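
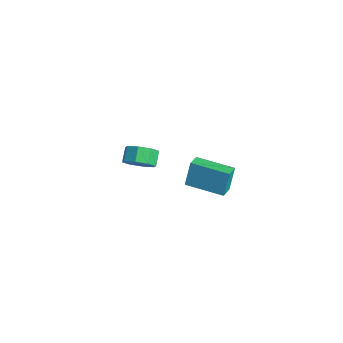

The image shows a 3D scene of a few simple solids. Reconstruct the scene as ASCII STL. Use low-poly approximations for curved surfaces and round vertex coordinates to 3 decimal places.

solid 
facet normal 0.587 -0.494 -0.642
outer loop
vertex -1.923 0.295 -0.532
vertex -2.677 0.113 -1.081
vertex -2.035 0.812 -1.032
endloop
endfacet
facet normal 0.795 0.502 0.341
outer loop
vertex -1.923 0.295 -0.532
vertex -2.035 0.812 -1.032
vertex -2.51 0.789 0.11
endloop
endfacet
facet normal 0.795 0.501 0.341
outer loop
vertex -2.51 0.789 0.11
vertex -2.035 0.812 -1.032
vertex -2.621 1.305 -0.39
endloop
endfacet
facet normal -0.587 0.495 0.641
outer loop
vertex -2.51 0.789 0.11
vertex -2.621 1.305 -0.39
vertex -3.263 0.607 -0.439
endloop
endfacet
facet normal 0.587 -0.494 -0.641
outer loop
vertex -2.035 0.812 -1.032
vertex -2.677 0.113 -1.081
vertex -2.522 0.919 -1.56
endloop
endfacet
facet normal 0.453 0.857 -0.244
outer loop
vertex -2.035 0.812 -1.032
vertex -2.522 0.919 -1.56
vertex -2.621 1.305 -0.39
endloop
endfacet
facet normal 0.454 0.857 -0.244
outer loop
vertex -2.621 1.305 -0.39
vertex -2.522 0.919 -1.56
vertex -3.109 1.413 -0.918
endloop
endfacet
facet normal -0.586 0.494 0.643
outer loop
vertex -2.621 1.305 -0.39
vertex -3.109 1.413 -0.918
vertex -3.263 0.607 -0.439
endloop
endfacet
facet normal 0.586 -0.494 -0.642
outer loop
vertex -2.522 0.919 -1.56
vertex -2.677 0.113 -1.081
vertex -3.101 0.554 -1.808
endloop
endfacet
facet normal -0.154 0.710 -0.687
outer loop
vertex -2.522 0.919 -1.56
vertex -3.101 0.554 -1.808
vertex -3.109 1.413 -0.918
endloop
endfacet
facet normal -0.154 0.710 -0.687
outer loop
vertex -3.109 1.413 -0.918
vertex -3.101 0.554 -1.808
vertex -3.687 1.048 -1.166
endloop
endfacet
facet normal -0.587 0.494 0.642
outer loop
vertex -3.109 1.413 -0.918
vertex -3.687 1.048 -1.166
vertex -3.263 0.607 -0.439
endloop
endfacet
facet normal 0.587 -0.493 -0.642
outer loop
vertex -3.101 0.554 -1.808
vertex -2.677 0.113 -1.081
vertex -3.43 -0.069 -1.63
endloop
endfacet
facet normal -0.672 0.147 -0.726
outer loop
vertex -3.101 0.554 -1.808
vertex -3.43 -0.069 -1.63
vertex -3.687 1.048 -1.166
endloop
endfacet
facet normal -0.671 0.148 -0.727
outer loop
vertex -3.687 1.048 -1.166
vertex -3.43 -0.069 -1.63
vertex -4.017 0.425 -0.988
endloop
endfacet
facet normal -0.587 0.494 0.642
outer loop
vertex -3.687 1.048 -1.166
vertex -4.017 0.425 -0.988
vertex -3.263 0.607 -0.439
endloop
endfacet
facet normal 0.587 -0.495 -0.641
outer loop
vertex -3.43 -0.069 -1.63
vertex -2.677 0.113 -1.081
vertex -3.319 -0.585 -1.13
endloop
endfacet
facet normal -0.795 -0.502 -0.341
outer loop
vertex -3.43 -0.069 -1.63
vertex -3.319 -0.585 -1.13
vertex -4.017 0.425 -0.988
endloop
endfacet
facet normal -0.795 -0.502 -0.341
outer loop
vertex -4.017 0.425 -0.988
vertex -3.319 -0.585 -1.13
vertex -3.905 -0.092 -0.488
endloop
endfacet
facet normal -0.587 0.494 0.642
outer loop
vertex -4.017 0.425 -0.988
vertex -3.905 -0.092 -0.488
vertex -3.263 0.607 -0.439
endloop
endfacet
facet normal 0.586 -0.494 -0.643
outer loop
vertex -3.319 -0.585 -1.13
vertex -2.677 0.113 -1.081
vertex -2.831 -0.693 -0.602
endloop
endfacet
facet normal -0.454 -0.857 0.244
outer loop
vertex -3.319 -0.585 -1.13
vertex -2.831 -0.693 -0.602
vertex -3.905 -0.092 -0.488
endloop
endfacet
facet normal -0.454 -0.857 0.245
outer loop
vertex -3.905 -0.092 -0.488
vertex -2.831 -0.693 -0.602
vertex -3.418 -0.199 0.04
endloop
endfacet
facet normal -0.587 0.494 0.641
outer loop
vertex -3.905 -0.092 -0.488
vertex -3.418 -0.199 0.04
vertex -3.263 0.607 -0.439
endloop
endfacet
facet normal 0.587 -0.494 -0.642
outer loop
vertex -2.831 -0.693 -0.602
vertex -2.677 0.113 -1.081
vertex -2.253 -0.328 -0.354
endloop
endfacet
facet normal 0.154 -0.710 0.687
outer loop
vertex -2.831 -0.693 -0.602
vertex -2.253 -0.328 -0.354
vertex -3.418 -0.199 0.04
endloop
endfacet
facet normal 0.154 -0.710 0.687
outer loop
vertex -3.418 -0.199 0.04
vertex -2.253 -0.328 -0.354
vertex -2.839 0.166 0.288
endloop
endfacet
facet normal -0.586 0.494 0.642
outer loop
vertex -3.418 -0.199 0.04
vertex -2.839 0.166 0.288
vertex -3.263 0.607 -0.439
endloop
endfacet
facet normal 0.587 -0.494 -0.642
outer loop
vertex -2.253 -0.328 -0.354
vertex -2.677 0.113 -1.081
vertex -1.923 0.295 -0.532
endloop
endfacet
facet normal 0.671 -0.148 0.726
outer loop
vertex -2.253 -0.328 -0.354
vertex -1.923 0.295 -0.532
vertex -2.839 0.166 0.288
endloop
endfacet
facet normal 0.671 -0.147 0.727
outer loop
vertex -2.839 0.166 0.288
vertex -1.923 0.295 -0.532
vertex -2.51 0.789 0.11
endloop
endfacet
facet normal -0.587 0.493 0.642
outer loop
vertex -2.839 0.166 0.288
vertex -2.51 0.789 0.11
vertex -3.263 0.607 -0.439
endloop
endfacet
facet normal -0.758 -0.646 0.095
outer loop
vertex 3.025 0.171 3.488
vertex 2.433 0.829 3.238
vertex 3.188 -0.232 2.042
endloop
endfacet
facet normal 0.644 -0.715 0.272
outer loop
vertex 4.787 1.131 1.842
vertex 3.025 0.171 3.488
vertex 3.188 -0.232 2.042
endloop
endfacet
facet normal -0.758 -0.646 0.095
outer loop
vertex 3.188 -0.232 2.042
vertex 2.433 0.829 3.238
vertex 2.596 0.426 1.792
endloop
endfacet
facet normal 0.108 -0.267 -0.958
outer loop
vertex 2.596 0.426 1.792
vertex 4.787 1.131 1.842
vertex 3.188 -0.232 2.042
endloop
endfacet
facet normal -0.108 0.267 0.958
outer loop
vertex 3.025 0.171 3.488
vertex 4.032 2.192 3.038
vertex 2.433 0.829 3.238
endloop
endfacet
facet normal 0.644 -0.715 0.272
outer loop
vertex 4.624 1.534 3.288
vertex 3.025 0.171 3.488
vertex 4.787 1.131 1.842
endloop
endfacet
facet normal -0.108 0.267 0.958
outer loop
vertex 4.624 1.534 3.288
vertex 4.032 2.192 3.038
vertex 3.025 0.171 3.488
endloop
endfacet
facet normal -0.644 0.715 -0.272
outer loop
vertex 2.433 0.829 3.238
vertex 4.032 2.192 3.038
vertex 2.596 0.426 1.792
endloop
endfacet
facet normal 0.108 -0.267 -0.958
outer loop
vertex 4.195 1.789 1.592
vertex 4.787 1.131 1.842
vertex 2.596 0.426 1.792
endloop
endfacet
facet normal -0.644 0.715 -0.272
outer loop
vertex 2.596 0.426 1.792
vertex 4.032 2.192 3.038
vertex 4.195 1.789 1.592
endloop
endfacet
facet normal 0.758 0.646 -0.095
outer loop
vertex 4.195 1.789 1.592
vertex 4.624 1.534 3.288
vertex 4.787 1.131 1.842
endloop
endfacet
facet normal 0.758 0.646 -0.095
outer loop
vertex 4.032 2.192 3.038
vertex 4.624 1.534 3.288
vertex 4.195 1.789 1.592
endloop
endfacet

endsolid


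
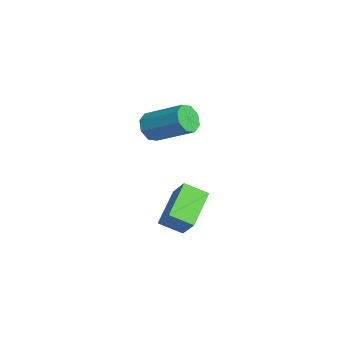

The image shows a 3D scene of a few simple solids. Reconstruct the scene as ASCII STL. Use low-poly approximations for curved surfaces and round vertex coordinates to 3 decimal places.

solid 
facet normal -0.566 -0.669 -0.482
outer loop
vertex -0.803 2.119 1.545
vertex -1.39 2.351 1.913
vertex -1.07 2.534 1.283
endloop
endfacet
facet normal 0.671 -0.036 -0.740
outer loop
vertex -0.803 2.119 1.545
vertex -1.07 2.534 1.283
vertex 0.296 3.417 2.479
endloop
endfacet
facet normal 0.672 -0.037 -0.740
outer loop
vertex 0.296 3.417 2.479
vertex -1.07 2.534 1.283
vertex 0.029 3.831 2.216
endloop
endfacet
facet normal 0.567 0.670 0.480
outer loop
vertex 0.296 3.417 2.479
vertex 0.029 3.831 2.216
vertex -0.29 3.649 2.847
endloop
endfacet
facet normal -0.567 -0.668 -0.482
outer loop
vertex -1.07 2.534 1.283
vertex -1.39 2.351 1.913
vertex -1.524 2.842 1.39
endloop
endfacet
facet normal 0.137 0.499 -0.856
outer loop
vertex -1.07 2.534 1.283
vertex -1.524 2.842 1.39
vertex 0.029 3.831 2.216
endloop
endfacet
facet normal 0.137 0.499 -0.856
outer loop
vertex 0.029 3.831 2.216
vertex -1.524 2.842 1.39
vertex -0.425 4.139 2.323
endloop
endfacet
facet normal 0.567 0.669 0.480
outer loop
vertex 0.029 3.831 2.216
vertex -0.425 4.139 2.323
vertex -0.29 3.649 2.847
endloop
endfacet
facet normal -0.567 -0.668 -0.482
outer loop
vertex -1.524 2.842 1.39
vertex -1.39 2.351 1.913
vertex -1.899 2.862 1.803
endloop
endfacet
facet normal -0.478 0.743 -0.470
outer loop
vertex -1.524 2.842 1.39
vertex -1.899 2.862 1.803
vertex -0.425 4.139 2.323
endloop
endfacet
facet normal -0.477 0.742 -0.471
outer loop
vertex -0.425 4.139 2.323
vertex -1.899 2.862 1.803
vertex -0.8 4.16 2.736
endloop
endfacet
facet normal 0.566 0.670 0.480
outer loop
vertex -0.425 4.139 2.323
vertex -0.8 4.16 2.736
vertex -0.29 3.649 2.847
endloop
endfacet
facet normal -0.567 -0.668 -0.481
outer loop
vertex -1.899 2.862 1.803
vertex -1.39 2.351 1.913
vertex -1.976 2.583 2.281
endloop
endfacet
facet normal -0.813 0.551 0.191
outer loop
vertex -1.899 2.862 1.803
vertex -1.976 2.583 2.281
vertex -0.8 4.16 2.736
endloop
endfacet
facet normal -0.813 0.551 0.190
outer loop
vertex -0.8 4.16 2.736
vertex -1.976 2.583 2.281
vertex -0.877 3.881 3.215
endloop
endfacet
facet normal 0.566 0.669 0.481
outer loop
vertex -0.8 4.16 2.736
vertex -0.877 3.881 3.215
vertex -0.29 3.649 2.847
endloop
endfacet
facet normal -0.567 -0.670 -0.480
outer loop
vertex -1.976 2.583 2.281
vertex -1.39 2.351 1.913
vertex -1.709 2.169 2.544
endloop
endfacet
facet normal -0.672 0.037 0.740
outer loop
vertex -1.976 2.583 2.281
vertex -1.709 2.169 2.544
vertex -0.877 3.881 3.215
endloop
endfacet
facet normal -0.671 0.036 0.741
outer loop
vertex -0.877 3.881 3.215
vertex -1.709 2.169 2.544
vertex -0.61 3.466 3.477
endloop
endfacet
facet normal 0.566 0.669 0.482
outer loop
vertex -0.877 3.881 3.215
vertex -0.61 3.466 3.477
vertex -0.29 3.649 2.847
endloop
endfacet
facet normal -0.567 -0.669 -0.480
outer loop
vertex -1.709 2.169 2.544
vertex -1.39 2.351 1.913
vertex -1.255 1.861 2.437
endloop
endfacet
facet normal -0.137 -0.499 0.856
outer loop
vertex -1.709 2.169 2.544
vertex -1.255 1.861 2.437
vertex -0.61 3.466 3.477
endloop
endfacet
facet normal -0.137 -0.499 0.856
outer loop
vertex -0.61 3.466 3.477
vertex -1.255 1.861 2.437
vertex -0.156 3.158 3.37
endloop
endfacet
facet normal 0.567 0.668 0.482
outer loop
vertex -0.61 3.466 3.477
vertex -0.156 3.158 3.37
vertex -0.29 3.649 2.847
endloop
endfacet
facet normal -0.566 -0.670 -0.480
outer loop
vertex -1.255 1.861 2.437
vertex -1.39 2.351 1.913
vertex -0.88 1.84 2.024
endloop
endfacet
facet normal 0.477 -0.742 0.471
outer loop
vertex -1.255 1.861 2.437
vertex -0.88 1.84 2.024
vertex -0.156 3.158 3.37
endloop
endfacet
facet normal 0.478 -0.742 0.470
outer loop
vertex -0.156 3.158 3.37
vertex -0.88 1.84 2.024
vertex 0.219 3.138 2.957
endloop
endfacet
facet normal 0.567 0.668 0.482
outer loop
vertex -0.156 3.158 3.37
vertex 0.219 3.138 2.957
vertex -0.29 3.649 2.847
endloop
endfacet
facet normal -0.566 -0.669 -0.481
outer loop
vertex -0.88 1.84 2.024
vertex -1.39 2.351 1.913
vertex -0.803 2.119 1.545
endloop
endfacet
facet normal 0.812 -0.551 -0.190
outer loop
vertex -0.88 1.84 2.024
vertex -0.803 2.119 1.545
vertex 0.219 3.138 2.957
endloop
endfacet
facet normal 0.813 -0.551 -0.191
outer loop
vertex 0.219 3.138 2.957
vertex -0.803 2.119 1.545
vertex 0.296 3.417 2.479
endloop
endfacet
facet normal 0.567 0.668 0.481
outer loop
vertex 0.219 3.138 2.957
vertex 0.296 3.417 2.479
vertex -0.29 3.649 2.847
endloop
endfacet
facet normal -0.622 -0.221 -0.751
outer loop
vertex 0.347 2.243 -2.707
vertex -1.061 3.204 -1.823
vertex 0.662 3.206 -3.252
endloop
endfacet
facet normal 0.733 -0.500 -0.460
outer loop
vertex 1.421 3.476 -2.337
vertex 0.347 2.243 -2.707
vertex 0.662 3.206 -3.252
endloop
endfacet
facet normal -0.622 -0.222 -0.751
outer loop
vertex 0.662 3.206 -3.252
vertex -1.061 3.204 -1.823
vertex -0.746 4.166 -2.368
endloop
endfacet
facet normal 0.273 0.837 -0.474
outer loop
vertex -0.746 4.166 -2.368
vertex 1.421 3.476 -2.337
vertex 0.662 3.206 -3.252
endloop
endfacet
facet normal -0.274 -0.837 0.474
outer loop
vertex 0.347 2.243 -2.707
vertex -0.302 3.474 -0.908
vertex -1.061 3.204 -1.823
endloop
endfacet
facet normal 0.733 -0.501 -0.460
outer loop
vertex 1.106 2.514 -1.792
vertex 0.347 2.243 -2.707
vertex 1.421 3.476 -2.337
endloop
endfacet
facet normal -0.273 -0.837 0.474
outer loop
vertex 1.106 2.514 -1.792
vertex -0.302 3.474 -0.908
vertex 0.347 2.243 -2.707
endloop
endfacet
facet normal -0.733 0.501 0.460
outer loop
vertex -1.061 3.204 -1.823
vertex -0.302 3.474 -0.908
vertex -0.746 4.166 -2.368
endloop
endfacet
facet normal 0.273 0.837 -0.474
outer loop
vertex 0.013 4.437 -1.453
vertex 1.421 3.476 -2.337
vertex -0.746 4.166 -2.368
endloop
endfacet
facet normal -0.733 0.500 0.460
outer loop
vertex -0.746 4.166 -2.368
vertex -0.302 3.474 -0.908
vertex 0.013 4.437 -1.453
endloop
endfacet
facet normal 0.622 0.221 0.751
outer loop
vertex 0.013 4.437 -1.453
vertex 1.106 2.514 -1.792
vertex 1.421 3.476 -2.337
endloop
endfacet
facet normal 0.622 0.221 0.751
outer loop
vertex -0.302 3.474 -0.908
vertex 1.106 2.514 -1.792
vertex 0.013 4.437 -1.453
endloop
endfacet

endsolid


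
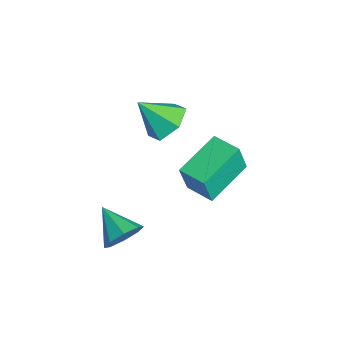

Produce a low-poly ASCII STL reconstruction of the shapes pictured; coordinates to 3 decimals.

solid 
facet normal -0.598 0.752 0.278
outer loop
vertex -3.099 3.034 -1.738
vertex -2.177 3.753 -1.699
vertex -3.302 3.366 -3.073
endloop
endfacet
facet normal -0.787 -0.615 -0.033
outer loop
vertex -2.123 1.887 -3.621
vertex -3.099 3.034 -1.738
vertex -3.302 3.366 -3.073
endloop
endfacet
facet normal -0.599 0.751 0.279
outer loop
vertex -3.302 3.366 -3.073
vertex -2.177 3.753 -1.699
vertex -2.38 4.086 -3.033
endloop
endfacet
facet normal -0.146 0.240 -0.960
outer loop
vertex -2.38 4.086 -3.033
vertex -2.123 1.887 -3.621
vertex -3.302 3.366 -3.073
endloop
endfacet
facet normal 0.146 -0.239 0.960
outer loop
vertex -3.099 3.034 -1.738
vertex -0.998 2.274 -2.247
vertex -2.177 3.753 -1.699
endloop
endfacet
facet normal -0.788 -0.615 -0.034
outer loop
vertex -1.92 1.554 -2.287
vertex -3.099 3.034 -1.738
vertex -2.123 1.887 -3.621
endloop
endfacet
facet normal 0.146 -0.240 0.960
outer loop
vertex -1.92 1.554 -2.287
vertex -0.998 2.274 -2.247
vertex -3.099 3.034 -1.738
endloop
endfacet
facet normal 0.788 0.615 0.034
outer loop
vertex -2.177 3.753 -1.699
vertex -0.998 2.274 -2.247
vertex -2.38 4.086 -3.033
endloop
endfacet
facet normal -0.146 0.240 -0.960
outer loop
vertex -1.201 2.606 -3.582
vertex -2.123 1.887 -3.621
vertex -2.38 4.086 -3.033
endloop
endfacet
facet normal 0.788 0.615 0.033
outer loop
vertex -2.38 4.086 -3.033
vertex -0.998 2.274 -2.247
vertex -1.201 2.606 -3.582
endloop
endfacet
facet normal 0.598 -0.752 -0.279
outer loop
vertex -1.201 2.606 -3.582
vertex -1.92 1.554 -2.287
vertex -2.123 1.887 -3.621
endloop
endfacet
facet normal 0.599 -0.751 -0.278
outer loop
vertex -0.998 2.274 -2.247
vertex -1.92 1.554 -2.287
vertex -1.201 2.606 -3.582
endloop
endfacet
facet normal 0.157 0.669 -0.727
outer loop
vertex -0.713 0.682 0.865
vertex -1.505 1.068 1.049
vertex -0.76 1.348 1.468
endloop
endfacet
facet normal 0.796 -0.374 0.476
outer loop
vertex -0.713 0.682 0.865
vertex -0.76 1.348 1.468
vertex -1.735 0.092 2.111
endloop
endfacet
facet normal 0.157 0.669 -0.727
outer loop
vertex -0.76 1.348 1.468
vertex -1.505 1.068 1.049
vertex -1.551 1.735 1.653
endloop
endfacet
facet normal 0.323 0.220 0.920
outer loop
vertex -0.76 1.348 1.468
vertex -1.551 1.735 1.653
vertex -1.735 0.092 2.111
endloop
endfacet
facet normal 0.156 0.669 -0.727
outer loop
vertex -1.551 1.735 1.653
vertex -1.505 1.068 1.049
vertex -2.297 1.454 1.234
endloop
endfacet
facet normal -0.548 0.281 0.788
outer loop
vertex -1.551 1.735 1.653
vertex -2.297 1.454 1.234
vertex -1.735 0.092 2.111
endloop
endfacet
facet normal 0.157 0.669 -0.726
outer loop
vertex -2.297 1.454 1.234
vertex -1.505 1.068 1.049
vertex -2.251 0.788 0.63
endloop
endfacet
facet normal -0.944 -0.255 0.209
outer loop
vertex -2.297 1.454 1.234
vertex -2.251 0.788 0.63
vertex -1.735 0.092 2.111
endloop
endfacet
facet normal 0.157 0.669 -0.727
outer loop
vertex -2.251 0.788 0.63
vertex -1.505 1.068 1.049
vertex -1.459 0.402 0.446
endloop
endfacet
facet normal -0.470 -0.851 -0.236
outer loop
vertex -2.251 0.788 0.63
vertex -1.459 0.402 0.446
vertex -1.735 0.092 2.111
endloop
endfacet
facet normal 0.157 0.669 -0.727
outer loop
vertex -1.459 0.402 0.446
vertex -1.505 1.068 1.049
vertex -0.713 0.682 0.865
endloop
endfacet
facet normal 0.400 -0.911 -0.103
outer loop
vertex -1.459 0.402 0.446
vertex -0.713 0.682 0.865
vertex -1.735 0.092 2.111
endloop
endfacet
facet normal 0.797 0.405 -0.448
outer loop
vertex 1.808 -0.956 -1.455
vertex 1.408 -0.907 -2.123
vertex 1.515 -0.439 -1.509
endloop
endfacet
facet normal -0.053 0.074 0.996
outer loop
vertex 1.808 -0.956 -1.455
vertex 1.515 -0.439 -1.509
vertex 0.292 -1.473 -1.497
endloop
endfacet
facet normal 0.798 0.404 -0.447
outer loop
vertex 1.515 -0.439 -1.509
vertex 1.408 -0.907 -2.123
vertex 1.16 -0.195 -1.922
endloop
endfacet
facet normal -0.452 0.542 0.709
outer loop
vertex 1.515 -0.439 -1.509
vertex 1.16 -0.195 -1.922
vertex 0.292 -1.473 -1.497
endloop
endfacet
facet normal 0.798 0.404 -0.448
outer loop
vertex 1.16 -0.195 -1.922
vertex 1.408 -0.907 -2.123
vertex 0.95 -0.369 -2.453
endloop
endfacet
facet normal -0.801 0.586 0.125
outer loop
vertex 1.16 -0.195 -1.922
vertex 0.95 -0.369 -2.453
vertex 0.292 -1.473 -1.497
endloop
endfacet
facet normal 0.798 0.405 -0.447
outer loop
vertex 0.95 -0.369 -2.453
vertex 1.408 -0.907 -2.123
vertex 1.008 -0.857 -2.791
endloop
endfacet
facet normal -0.894 0.178 -0.410
outer loop
vertex 0.95 -0.369 -2.453
vertex 1.008 -0.857 -2.791
vertex 0.292 -1.473 -1.497
endloop
endfacet
facet normal 0.797 0.405 -0.447
outer loop
vertex 1.008 -0.857 -2.791
vertex 1.408 -0.907 -2.123
vertex 1.301 -1.375 -2.738
endloop
endfacet
facet normal -0.678 -0.443 -0.586
outer loop
vertex 1.008 -0.857 -2.791
vertex 1.301 -1.375 -2.738
vertex 0.292 -1.473 -1.497
endloop
endfacet
facet normal 0.798 0.405 -0.447
outer loop
vertex 1.301 -1.375 -2.738
vertex 1.408 -0.907 -2.123
vertex 1.656 -1.618 -2.324
endloop
endfacet
facet normal -0.278 -0.913 -0.298
outer loop
vertex 1.301 -1.375 -2.738
vertex 1.656 -1.618 -2.324
vertex 0.292 -1.473 -1.497
endloop
endfacet
facet normal 0.798 0.405 -0.447
outer loop
vertex 1.656 -1.618 -2.324
vertex 1.408 -0.907 -2.123
vertex 1.866 -1.445 -1.793
endloop
endfacet
facet normal 0.070 -0.956 0.284
outer loop
vertex 1.656 -1.618 -2.324
vertex 1.866 -1.445 -1.793
vertex 0.292 -1.473 -1.497
endloop
endfacet
facet normal 0.798 0.404 -0.448
outer loop
vertex 1.866 -1.445 -1.793
vertex 1.408 -0.907 -2.123
vertex 1.808 -0.956 -1.455
endloop
endfacet
facet normal 0.164 -0.548 0.820
outer loop
vertex 1.866 -1.445 -1.793
vertex 1.808 -0.956 -1.455
vertex 0.292 -1.473 -1.497
endloop
endfacet

endsolid


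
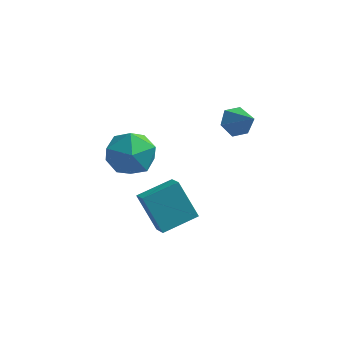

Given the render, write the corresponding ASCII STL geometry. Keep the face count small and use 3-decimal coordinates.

solid 
facet normal -0.986 -0.044 0.163
outer loop
vertex -4.461 -0.869 0.391
vertex -4.26 -1.329 1.479
vertex -4.337 -0.142 1.335
endloop
endfacet
facet normal -0.824 0.496 -0.274
outer loop
vertex -4.461 -0.869 0.391
vertex -4.337 -0.142 1.335
vertex -3.821 0.139 0.29
endloop
endfacet
facet normal -0.488 0.226 -0.843
outer loop
vertex -4.461 -0.869 0.391
vertex -3.821 0.139 0.29
vertex -3.425 -0.875 -0.211
endloop
endfacet
facet normal -0.443 -0.480 -0.757
outer loop
vertex -4.461 -0.869 0.391
vertex -3.425 -0.875 -0.211
vertex -3.696 -1.782 0.523
endloop
endfacet
facet normal -0.750 -0.648 -0.135
outer loop
vertex -4.461 -0.869 0.391
vertex -3.696 -1.782 0.523
vertex -4.26 -1.329 1.479
endloop
endfacet
facet normal -0.369 0.927 0.067
outer loop
vertex -3.821 0.139 0.29
vertex -4.337 -0.142 1.335
vertex -3.224 0.302 1.317
endloop
endfacet
facet normal -0.630 0.053 0.775
outer loop
vertex -4.337 -0.142 1.335
vertex -4.26 -1.329 1.479
vertex -3.495 -0.605 2.051
endloop
endfacet
facet normal -0.249 -0.924 0.291
outer loop
vertex -4.26 -1.329 1.479
vertex -3.696 -1.782 0.523
vertex -3.099 -1.619 1.55
endloop
endfacet
facet normal 0.249 -0.653 -0.715
outer loop
vertex -3.696 -1.782 0.523
vertex -3.425 -0.875 -0.211
vertex -2.583 -1.338 0.505
endloop
endfacet
facet normal 0.175 0.490 -0.854
outer loop
vertex -3.425 -0.875 -0.211
vertex -3.821 0.139 0.29
vertex -2.66 -0.151 0.361
endloop
endfacet
facet normal 0.443 0.480 0.757
outer loop
vertex -2.459 -0.611 1.449
vertex -3.224 0.302 1.317
vertex -3.495 -0.605 2.051
endloop
endfacet
facet normal 0.488 -0.226 0.843
outer loop
vertex -2.459 -0.611 1.449
vertex -3.495 -0.605 2.051
vertex -3.099 -1.619 1.55
endloop
endfacet
facet normal 0.824 -0.496 0.274
outer loop
vertex -2.459 -0.611 1.449
vertex -3.099 -1.619 1.55
vertex -2.583 -1.338 0.505
endloop
endfacet
facet normal 0.986 0.044 -0.163
outer loop
vertex -2.459 -0.611 1.449
vertex -2.583 -1.338 0.505
vertex -2.66 -0.151 0.361
endloop
endfacet
facet normal 0.750 0.648 0.135
outer loop
vertex -2.459 -0.611 1.449
vertex -2.66 -0.151 0.361
vertex -3.224 0.302 1.317
endloop
endfacet
facet normal -0.249 0.653 0.715
outer loop
vertex -3.495 -0.605 2.051
vertex -3.224 0.302 1.317
vertex -4.337 -0.142 1.335
endloop
endfacet
facet normal -0.175 -0.490 0.854
outer loop
vertex -3.099 -1.619 1.55
vertex -3.495 -0.605 2.051
vertex -4.26 -1.329 1.479
endloop
endfacet
facet normal 0.369 -0.927 -0.067
outer loop
vertex -2.583 -1.338 0.505
vertex -3.099 -1.619 1.55
vertex -3.696 -1.782 0.523
endloop
endfacet
facet normal 0.630 -0.053 -0.775
outer loop
vertex -2.66 -0.151 0.361
vertex -2.583 -1.338 0.505
vertex -3.425 -0.875 -0.211
endloop
endfacet
facet normal 0.249 0.924 -0.291
outer loop
vertex -3.224 0.302 1.317
vertex -2.66 -0.151 0.361
vertex -3.821 0.139 0.29
endloop
endfacet
facet normal -0.655 0.455 -0.603
outer loop
vertex 1.167 -0.217 2.812
vertex 0.684 -0.187 3.359
vertex 1.156 0.36 3.259
endloop
endfacet
facet normal 0.963 0.176 -0.203
outer loop
vertex 1.167 -0.217 2.812
vertex 1.156 0.36 3.259
vertex 1.556 -0.793 4.161
endloop
endfacet
facet normal -0.655 0.455 -0.603
outer loop
vertex 1.156 0.36 3.259
vertex 0.684 -0.187 3.359
vertex 0.674 0.39 3.806
endloop
endfacet
facet normal 0.612 0.608 0.506
outer loop
vertex 1.156 0.36 3.259
vertex 0.674 0.39 3.806
vertex 1.556 -0.793 4.161
endloop
endfacet
facet normal -0.656 0.455 -0.602
outer loop
vertex 0.674 0.39 3.806
vertex 0.684 -0.187 3.359
vertex 0.202 -0.158 3.906
endloop
endfacet
facet normal -0.071 0.238 0.969
outer loop
vertex 0.674 0.39 3.806
vertex 0.202 -0.158 3.906
vertex 1.556 -0.793 4.161
endloop
endfacet
facet normal -0.656 0.455 -0.602
outer loop
vertex 0.202 -0.158 3.906
vertex 0.684 -0.187 3.359
vertex 0.212 -0.735 3.459
endloop
endfacet
facet normal -0.401 -0.565 0.721
outer loop
vertex 0.202 -0.158 3.906
vertex 0.212 -0.735 3.459
vertex 1.556 -0.793 4.161
endloop
endfacet
facet normal -0.656 0.455 -0.603
outer loop
vertex 0.212 -0.735 3.459
vertex 0.684 -0.187 3.359
vertex 0.694 -0.765 2.912
endloop
endfacet
facet normal -0.049 -0.999 0.012
outer loop
vertex 0.212 -0.735 3.459
vertex 0.694 -0.765 2.912
vertex 1.556 -0.793 4.161
endloop
endfacet
facet normal -0.655 0.455 -0.603
outer loop
vertex 0.694 -0.765 2.912
vertex 0.684 -0.187 3.359
vertex 1.167 -0.217 2.812
endloop
endfacet
facet normal 0.633 -0.629 -0.451
outer loop
vertex 0.694 -0.765 2.912
vertex 1.167 -0.217 2.812
vertex 1.556 -0.793 4.161
endloop
endfacet
facet normal -0.695 -0.671 -0.259
outer loop
vertex -2.46 -2.322 -0.388
vertex -2.935 -1.658 -0.834
vertex -1.518 -2.695 -1.948
endloop
endfacet
facet normal 0.510 -0.714 0.479
outer loop
vertex -0.385 -1.602 -1.526
vertex -2.46 -2.322 -0.388
vertex -1.518 -2.695 -1.948
endloop
endfacet
facet normal -0.695 -0.671 -0.259
outer loop
vertex -1.518 -2.695 -1.948
vertex -2.935 -1.658 -0.834
vertex -1.993 -2.031 -2.394
endloop
endfacet
facet normal 0.506 -0.201 -0.839
outer loop
vertex -1.993 -2.031 -2.394
vertex -0.385 -1.602 -1.526
vertex -1.518 -2.695 -1.948
endloop
endfacet
facet normal -0.506 0.201 0.839
outer loop
vertex -2.46 -2.322 -0.388
vertex -1.802 -0.565 -0.412
vertex -2.935 -1.658 -0.834
endloop
endfacet
facet normal 0.510 -0.714 0.479
outer loop
vertex -1.327 -1.229 0.034
vertex -2.46 -2.322 -0.388
vertex -0.385 -1.602 -1.526
endloop
endfacet
facet normal -0.506 0.201 0.839
outer loop
vertex -1.327 -1.229 0.034
vertex -1.802 -0.565 -0.412
vertex -2.46 -2.322 -0.388
endloop
endfacet
facet normal -0.510 0.714 -0.479
outer loop
vertex -2.935 -1.658 -0.834
vertex -1.802 -0.565 -0.412
vertex -1.993 -2.031 -2.394
endloop
endfacet
facet normal 0.506 -0.201 -0.839
outer loop
vertex -0.86 -0.938 -1.972
vertex -0.385 -1.602 -1.526
vertex -1.993 -2.031 -2.394
endloop
endfacet
facet normal -0.510 0.714 -0.479
outer loop
vertex -1.993 -2.031 -2.394
vertex -1.802 -0.565 -0.412
vertex -0.86 -0.938 -1.972
endloop
endfacet
facet normal 0.695 0.671 0.259
outer loop
vertex -0.86 -0.938 -1.972
vertex -1.327 -1.229 0.034
vertex -0.385 -1.602 -1.526
endloop
endfacet
facet normal 0.695 0.671 0.259
outer loop
vertex -1.802 -0.565 -0.412
vertex -1.327 -1.229 0.034
vertex -0.86 -0.938 -1.972
endloop
endfacet

endsolid


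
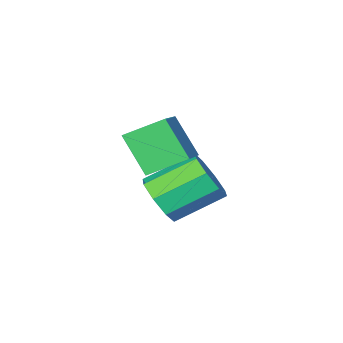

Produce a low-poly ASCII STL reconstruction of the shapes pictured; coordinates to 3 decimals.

solid 
facet normal -0.767 0.451 0.456
outer loop
vertex 0.878 -1.671 1.295
vertex 2.217 -0.278 2.168
vertex 0.665 -0.541 -0.18
endloop
endfacet
facet normal -0.632 -0.657 -0.412
outer loop
vertex 1.923 -1.282 -0.928
vertex 0.878 -1.671 1.295
vertex 0.665 -0.541 -0.18
endloop
endfacet
facet normal -0.767 0.451 0.456
outer loop
vertex 0.665 -0.541 -0.18
vertex 2.217 -0.278 2.168
vertex 2.004 0.851 0.693
endloop
endfacet
facet normal -0.113 0.604 -0.789
outer loop
vertex 2.004 0.851 0.693
vertex 1.923 -1.282 -0.928
vertex 0.665 -0.541 -0.18
endloop
endfacet
facet normal 0.114 -0.604 0.789
outer loop
vertex 0.878 -1.671 1.295
vertex 3.475 -1.019 1.42
vertex 2.217 -0.278 2.168
endloop
endfacet
facet normal -0.631 -0.657 -0.412
outer loop
vertex 2.136 -2.411 0.547
vertex 0.878 -1.671 1.295
vertex 1.923 -1.282 -0.928
endloop
endfacet
facet normal 0.114 -0.604 0.789
outer loop
vertex 2.136 -2.411 0.547
vertex 3.475 -1.019 1.42
vertex 0.878 -1.671 1.295
endloop
endfacet
facet normal 0.632 0.657 0.412
outer loop
vertex 2.217 -0.278 2.168
vertex 3.475 -1.019 1.42
vertex 2.004 0.851 0.693
endloop
endfacet
facet normal -0.114 0.604 -0.789
outer loop
vertex 3.262 0.111 -0.055
vertex 1.923 -1.282 -0.928
vertex 2.004 0.851 0.693
endloop
endfacet
facet normal 0.631 0.657 0.412
outer loop
vertex 2.004 0.851 0.693
vertex 3.475 -1.019 1.42
vertex 3.262 0.111 -0.055
endloop
endfacet
facet normal 0.767 -0.451 -0.456
outer loop
vertex 3.262 0.111 -0.055
vertex 2.136 -2.411 0.547
vertex 1.923 -1.282 -0.928
endloop
endfacet
facet normal 0.767 -0.451 -0.456
outer loop
vertex 3.475 -1.019 1.42
vertex 2.136 -2.411 0.547
vertex 3.262 0.111 -0.055
endloop
endfacet
facet normal 0.798 -0.333 -0.502
outer loop
vertex 2.266 -0.97 -2.069
vertex 1.622 -1.62 -2.662
vertex 1.987 -0.597 -2.761
endloop
endfacet
facet normal 0.501 0.830 0.245
outer loop
vertex 2.266 -0.97 -2.069
vertex 1.987 -0.597 -2.761
vertex 0.542 -0.25 -0.985
endloop
endfacet
facet normal 0.500 0.831 0.244
outer loop
vertex 0.542 -0.25 -0.985
vertex 1.987 -0.597 -2.761
vertex 0.262 0.122 -1.677
endloop
endfacet
facet normal -0.798 0.333 0.502
outer loop
vertex 0.542 -0.25 -0.985
vertex 0.262 0.122 -1.677
vertex -0.102 -0.9 -1.578
endloop
endfacet
facet normal 0.798 -0.333 -0.501
outer loop
vertex 1.987 -0.597 -2.761
vertex 1.622 -1.62 -2.662
vertex 1.494 -0.824 -3.395
endloop
endfacet
facet normal 0.116 0.903 -0.414
outer loop
vertex 1.987 -0.597 -2.761
vertex 1.494 -0.824 -3.395
vertex 0.262 0.122 -1.677
endloop
endfacet
facet normal 0.117 0.903 -0.413
outer loop
vertex 0.262 0.122 -1.677
vertex 1.494 -0.824 -3.395
vertex -0.231 -0.104 -2.311
endloop
endfacet
facet normal -0.798 0.333 0.502
outer loop
vertex 0.262 0.122 -1.677
vertex -0.231 -0.104 -2.311
vertex -0.102 -0.9 -1.578
endloop
endfacet
facet normal 0.798 -0.334 -0.502
outer loop
vertex 1.494 -0.824 -3.395
vertex 1.622 -1.62 -2.662
vertex 1.076 -1.516 -3.599
endloop
endfacet
facet normal -0.335 0.447 -0.830
outer loop
vertex 1.494 -0.824 -3.395
vertex 1.076 -1.516 -3.599
vertex -0.231 -0.104 -2.311
endloop
endfacet
facet normal -0.335 0.447 -0.830
outer loop
vertex -0.231 -0.104 -2.311
vertex 1.076 -1.516 -3.599
vertex -0.648 -0.797 -2.516
endloop
endfacet
facet normal -0.799 0.332 0.501
outer loop
vertex -0.231 -0.104 -2.311
vertex -0.648 -0.797 -2.516
vertex -0.102 -0.9 -1.578
endloop
endfacet
facet normal 0.798 -0.333 -0.502
outer loop
vertex 1.076 -1.516 -3.599
vertex 1.622 -1.62 -2.662
vertex 0.978 -2.27 -3.255
endloop
endfacet
facet normal -0.590 -0.270 -0.761
outer loop
vertex 1.076 -1.516 -3.599
vertex 0.978 -2.27 -3.255
vertex -0.648 -0.797 -2.516
endloop
endfacet
facet normal -0.591 -0.271 -0.760
outer loop
vertex -0.648 -0.797 -2.516
vertex 0.978 -2.27 -3.255
vertex -0.746 -1.55 -2.171
endloop
endfacet
facet normal -0.798 0.334 0.501
outer loop
vertex -0.648 -0.797 -2.516
vertex -0.746 -1.55 -2.171
vertex -0.102 -0.9 -1.578
endloop
endfacet
facet normal 0.798 -0.333 -0.502
outer loop
vertex 0.978 -2.27 -3.255
vertex 1.622 -1.62 -2.662
vertex 1.258 -2.642 -2.563
endloop
endfacet
facet normal -0.500 -0.831 -0.244
outer loop
vertex 0.978 -2.27 -3.255
vertex 1.258 -2.642 -2.563
vertex -0.746 -1.55 -2.171
endloop
endfacet
facet normal -0.500 -0.830 -0.246
outer loop
vertex -0.746 -1.55 -2.171
vertex 1.258 -2.642 -2.563
vertex -0.467 -1.923 -1.479
endloop
endfacet
facet normal -0.798 0.333 0.502
outer loop
vertex -0.746 -1.55 -2.171
vertex -0.467 -1.923 -1.479
vertex -0.102 -0.9 -1.578
endloop
endfacet
facet normal 0.798 -0.333 -0.502
outer loop
vertex 1.258 -2.642 -2.563
vertex 1.622 -1.62 -2.662
vertex 1.751 -2.416 -1.929
endloop
endfacet
facet normal -0.117 -0.903 0.413
outer loop
vertex 1.258 -2.642 -2.563
vertex 1.751 -2.416 -1.929
vertex -0.467 -1.923 -1.479
endloop
endfacet
facet normal -0.117 -0.903 0.414
outer loop
vertex -0.467 -1.923 -1.479
vertex 1.751 -2.416 -1.929
vertex 0.026 -1.696 -0.845
endloop
endfacet
facet normal -0.798 0.333 0.501
outer loop
vertex -0.467 -1.923 -1.479
vertex 0.026 -1.696 -0.845
vertex -0.102 -0.9 -1.578
endloop
endfacet
facet normal 0.799 -0.332 -0.501
outer loop
vertex 1.751 -2.416 -1.929
vertex 1.622 -1.62 -2.662
vertex 2.168 -1.723 -1.724
endloop
endfacet
facet normal 0.335 -0.447 0.830
outer loop
vertex 1.751 -2.416 -1.929
vertex 2.168 -1.723 -1.724
vertex 0.026 -1.696 -0.845
endloop
endfacet
facet normal 0.335 -0.447 0.830
outer loop
vertex 0.026 -1.696 -0.845
vertex 2.168 -1.723 -1.724
vertex 0.444 -1.004 -0.641
endloop
endfacet
facet normal -0.798 0.334 0.502
outer loop
vertex 0.026 -1.696 -0.845
vertex 0.444 -1.004 -0.641
vertex -0.102 -0.9 -1.578
endloop
endfacet
facet normal 0.798 -0.334 -0.501
outer loop
vertex 2.168 -1.723 -1.724
vertex 1.622 -1.62 -2.662
vertex 2.266 -0.97 -2.069
endloop
endfacet
facet normal 0.591 0.271 0.760
outer loop
vertex 2.168 -1.723 -1.724
vertex 2.266 -0.97 -2.069
vertex 0.444 -1.004 -0.641
endloop
endfacet
facet normal 0.591 0.270 0.760
outer loop
vertex 0.444 -1.004 -0.641
vertex 2.266 -0.97 -2.069
vertex 0.542 -0.25 -0.985
endloop
endfacet
facet normal -0.798 0.333 0.502
outer loop
vertex 0.444 -1.004 -0.641
vertex 0.542 -0.25 -0.985
vertex -0.102 -0.9 -1.578
endloop
endfacet

endsolid


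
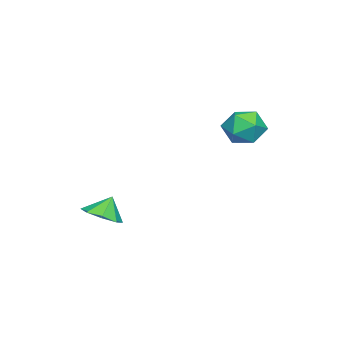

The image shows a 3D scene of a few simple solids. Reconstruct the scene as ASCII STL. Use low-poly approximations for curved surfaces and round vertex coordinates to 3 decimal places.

solid 
facet normal 0.396 -0.277 -0.876
outer loop
vertex 2.573 -3.638 -3.61
vertex 1.866 -3.304 -4.035
vertex 2.656 -2.984 -3.779
endloop
endfacet
facet normal 0.468 0.165 0.868
outer loop
vertex 2.573 -3.638 -3.61
vertex 2.656 -2.984 -3.779
vertex 1.454 -3.016 -3.125
endloop
endfacet
facet normal 0.396 -0.278 -0.875
outer loop
vertex 2.656 -2.984 -3.779
vertex 1.866 -3.304 -4.035
vertex 2.276 -2.517 -4.099
endloop
endfacet
facet normal 0.327 0.701 0.635
outer loop
vertex 2.656 -2.984 -3.779
vertex 2.276 -2.517 -4.099
vertex 1.454 -3.016 -3.125
endloop
endfacet
facet normal 0.396 -0.277 -0.876
outer loop
vertex 2.276 -2.517 -4.099
vertex 1.866 -3.304 -4.035
vertex 1.656 -2.511 -4.381
endloop
endfacet
facet normal -0.149 0.925 0.348
outer loop
vertex 2.276 -2.517 -4.099
vertex 1.656 -2.511 -4.381
vertex 1.454 -3.016 -3.125
endloop
endfacet
facet normal 0.395 -0.278 -0.876
outer loop
vertex 1.656 -2.511 -4.381
vertex 1.866 -3.304 -4.035
vertex 1.159 -2.969 -4.46
endloop
endfacet
facet normal -0.682 0.710 0.176
outer loop
vertex 1.656 -2.511 -4.381
vertex 1.159 -2.969 -4.46
vertex 1.454 -3.016 -3.125
endloop
endfacet
facet normal 0.396 -0.276 -0.876
outer loop
vertex 1.159 -2.969 -4.46
vertex 1.866 -3.304 -4.035
vertex 1.076 -3.624 -4.291
endloop
endfacet
facet normal -0.960 0.178 0.218
outer loop
vertex 1.159 -2.969 -4.46
vertex 1.076 -3.624 -4.291
vertex 1.454 -3.016 -3.125
endloop
endfacet
facet normal 0.396 -0.277 -0.876
outer loop
vertex 1.076 -3.624 -4.291
vertex 1.866 -3.304 -4.035
vertex 1.455 -4.091 -3.972
endloop
endfacet
facet normal -0.818 -0.356 0.451
outer loop
vertex 1.076 -3.624 -4.291
vertex 1.455 -4.091 -3.972
vertex 1.454 -3.016 -3.125
endloop
endfacet
facet normal 0.396 -0.277 -0.876
outer loop
vertex 1.455 -4.091 -3.972
vertex 1.866 -3.304 -4.035
vertex 2.075 -4.097 -3.69
endloop
endfacet
facet normal -0.341 -0.582 0.738
outer loop
vertex 1.455 -4.091 -3.972
vertex 2.075 -4.097 -3.69
vertex 1.454 -3.016 -3.125
endloop
endfacet
facet normal 0.396 -0.277 -0.876
outer loop
vertex 2.075 -4.097 -3.69
vertex 1.866 -3.304 -4.035
vertex 2.573 -3.638 -3.61
endloop
endfacet
facet normal 0.191 -0.366 0.911
outer loop
vertex 2.075 -4.097 -3.69
vertex 2.573 -3.638 -3.61
vertex 1.454 -3.016 -3.125
endloop
endfacet
facet normal 0.339 0.932 -0.128
outer loop
vertex -2.524 1.433 -1.088
vertex -3.284 1.784 -0.543
vertex -2.425 1.533 -0.099
endloop
endfacet
facet normal 0.876 0.462 -0.134
outer loop
vertex -2.524 1.433 -1.088
vertex -2.425 1.533 -0.099
vertex -2.067 0.721 -0.557
endloop
endfacet
facet normal 0.754 -0.006 -0.657
outer loop
vertex -2.524 1.433 -1.088
vertex -2.067 0.721 -0.557
vertex -2.704 0.471 -1.285
endloop
endfacet
facet normal 0.140 0.173 -0.975
outer loop
vertex -2.524 1.433 -1.088
vertex -2.704 0.471 -1.285
vertex -3.456 1.128 -1.276
endloop
endfacet
facet normal -0.116 0.754 -0.647
outer loop
vertex -2.524 1.433 -1.088
vertex -3.456 1.128 -1.276
vertex -3.284 1.784 -0.543
endloop
endfacet
facet normal 0.868 0.109 0.485
outer loop
vertex -2.067 0.721 -0.557
vertex -2.425 1.533 -0.099
vertex -2.544 0.632 0.316
endloop
endfacet
facet normal -0.002 0.869 0.495
outer loop
vertex -2.425 1.533 -0.099
vertex -3.284 1.784 -0.543
vertex -3.296 1.289 0.325
endloop
endfacet
facet normal -0.739 0.579 -0.345
outer loop
vertex -3.284 1.784 -0.543
vertex -3.456 1.128 -1.276
vertex -3.933 1.039 -0.403
endloop
endfacet
facet normal -0.325 -0.360 -0.875
outer loop
vertex -3.456 1.128 -1.276
vertex -2.704 0.471 -1.285
vertex -3.575 0.227 -0.861
endloop
endfacet
facet normal 0.668 -0.650 -0.362
outer loop
vertex -2.704 0.471 -1.285
vertex -2.067 0.721 -0.557
vertex -2.716 -0.024 -0.417
endloop
endfacet
facet normal -0.140 -0.173 0.975
outer loop
vertex -3.476 0.327 0.128
vertex -2.544 0.632 0.316
vertex -3.296 1.289 0.325
endloop
endfacet
facet normal -0.754 0.006 0.657
outer loop
vertex -3.476 0.327 0.128
vertex -3.296 1.289 0.325
vertex -3.933 1.039 -0.403
endloop
endfacet
facet normal -0.876 -0.462 0.134
outer loop
vertex -3.476 0.327 0.128
vertex -3.933 1.039 -0.403
vertex -3.575 0.227 -0.861
endloop
endfacet
facet normal -0.339 -0.932 0.128
outer loop
vertex -3.476 0.327 0.128
vertex -3.575 0.227 -0.861
vertex -2.716 -0.024 -0.417
endloop
endfacet
facet normal 0.116 -0.754 0.647
outer loop
vertex -3.476 0.327 0.128
vertex -2.716 -0.024 -0.417
vertex -2.544 0.632 0.316
endloop
endfacet
facet normal 0.325 0.360 0.875
outer loop
vertex -3.296 1.289 0.325
vertex -2.544 0.632 0.316
vertex -2.425 1.533 -0.099
endloop
endfacet
facet normal -0.668 0.650 0.362
outer loop
vertex -3.933 1.039 -0.403
vertex -3.296 1.289 0.325
vertex -3.284 1.784 -0.543
endloop
endfacet
facet normal -0.868 -0.109 -0.485
outer loop
vertex -3.575 0.227 -0.861
vertex -3.933 1.039 -0.403
vertex -3.456 1.128 -1.276
endloop
endfacet
facet normal 0.002 -0.869 -0.495
outer loop
vertex -2.716 -0.024 -0.417
vertex -3.575 0.227 -0.861
vertex -2.704 0.471 -1.285
endloop
endfacet
facet normal 0.739 -0.579 0.345
outer loop
vertex -2.544 0.632 0.316
vertex -2.716 -0.024 -0.417
vertex -2.067 0.721 -0.557
endloop
endfacet

endsolid


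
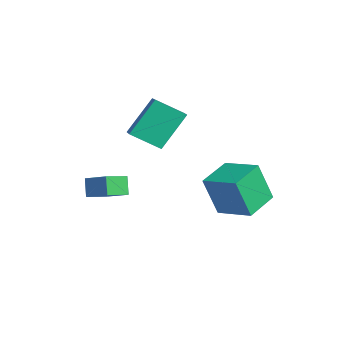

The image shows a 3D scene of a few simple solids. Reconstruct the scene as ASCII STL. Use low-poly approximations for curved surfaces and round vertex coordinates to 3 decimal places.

solid 
facet normal -0.565 0.804 0.186
outer loop
vertex 1.326 1.673 -0.566
vertex 2.748 2.567 -0.11
vertex 1.554 2.267 -2.441
endloop
endfacet
facet normal -0.817 -0.514 -0.262
outer loop
vertex 2.492 0.933 -2.75
vertex 1.326 1.673 -0.566
vertex 1.554 2.267 -2.441
endloop
endfacet
facet normal -0.565 0.804 0.186
outer loop
vertex 1.554 2.267 -2.441
vertex 2.748 2.567 -0.11
vertex 2.976 3.161 -1.985
endloop
endfacet
facet normal 0.115 0.300 -0.947
outer loop
vertex 2.976 3.161 -1.985
vertex 2.492 0.933 -2.75
vertex 1.554 2.267 -2.441
endloop
endfacet
facet normal -0.115 -0.300 0.947
outer loop
vertex 1.326 1.673 -0.566
vertex 3.686 1.233 -0.419
vertex 2.748 2.567 -0.11
endloop
endfacet
facet normal -0.817 -0.514 -0.262
outer loop
vertex 2.264 0.339 -0.875
vertex 1.326 1.673 -0.566
vertex 2.492 0.933 -2.75
endloop
endfacet
facet normal -0.115 -0.300 0.947
outer loop
vertex 2.264 0.339 -0.875
vertex 3.686 1.233 -0.419
vertex 1.326 1.673 -0.566
endloop
endfacet
facet normal 0.817 0.514 0.262
outer loop
vertex 2.748 2.567 -0.11
vertex 3.686 1.233 -0.419
vertex 2.976 3.161 -1.985
endloop
endfacet
facet normal 0.115 0.300 -0.947
outer loop
vertex 3.914 1.827 -2.294
vertex 2.492 0.933 -2.75
vertex 2.976 3.161 -1.985
endloop
endfacet
facet normal 0.817 0.514 0.262
outer loop
vertex 2.976 3.161 -1.985
vertex 3.686 1.233 -0.419
vertex 3.914 1.827 -2.294
endloop
endfacet
facet normal 0.565 -0.804 -0.186
outer loop
vertex 3.914 1.827 -2.294
vertex 2.264 0.339 -0.875
vertex 2.492 0.933 -2.75
endloop
endfacet
facet normal 0.565 -0.804 -0.186
outer loop
vertex 3.686 1.233 -0.419
vertex 2.264 0.339 -0.875
vertex 3.914 1.827 -2.294
endloop
endfacet
facet normal -0.530 0.117 0.840
outer loop
vertex -1.016 -2.768 -1.81
vertex -1.386 -1.725 -2.189
vertex -2.118 -3.38 -2.419
endloop
endfacet
facet normal 0.317 -0.892 0.323
outer loop
vertex -1.594 -3.495 -3.251
vertex -1.016 -2.768 -1.81
vertex -2.118 -3.38 -2.419
endloop
endfacet
facet normal -0.530 0.117 0.840
outer loop
vertex -2.118 -3.38 -2.419
vertex -1.386 -1.725 -2.189
vertex -2.488 -2.337 -2.798
endloop
endfacet
facet normal -0.787 -0.437 -0.435
outer loop
vertex -2.488 -2.337 -2.798
vertex -1.594 -3.495 -3.251
vertex -2.118 -3.38 -2.419
endloop
endfacet
facet normal 0.787 0.437 0.435
outer loop
vertex -1.016 -2.768 -1.81
vertex -0.862 -1.84 -3.021
vertex -1.386 -1.725 -2.189
endloop
endfacet
facet normal 0.317 -0.892 0.323
outer loop
vertex -0.492 -2.883 -2.642
vertex -1.016 -2.768 -1.81
vertex -1.594 -3.495 -3.251
endloop
endfacet
facet normal 0.787 0.437 0.435
outer loop
vertex -0.492 -2.883 -2.642
vertex -0.862 -1.84 -3.021
vertex -1.016 -2.768 -1.81
endloop
endfacet
facet normal -0.317 0.892 -0.323
outer loop
vertex -1.386 -1.725 -2.189
vertex -0.862 -1.84 -3.021
vertex -2.488 -2.337 -2.798
endloop
endfacet
facet normal -0.787 -0.437 -0.435
outer loop
vertex -1.964 -2.452 -3.63
vertex -1.594 -3.495 -3.251
vertex -2.488 -2.337 -2.798
endloop
endfacet
facet normal -0.317 0.892 -0.323
outer loop
vertex -2.488 -2.337 -2.798
vertex -0.862 -1.84 -3.021
vertex -1.964 -2.452 -3.63
endloop
endfacet
facet normal 0.530 -0.117 -0.840
outer loop
vertex -1.964 -2.452 -3.63
vertex -0.492 -2.883 -2.642
vertex -1.594 -3.495 -3.251
endloop
endfacet
facet normal 0.530 -0.117 -0.840
outer loop
vertex -0.862 -1.84 -3.021
vertex -0.492 -2.883 -2.642
vertex -1.964 -2.452 -3.63
endloop
endfacet
facet normal -0.921 0.161 -0.354
outer loop
vertex -2.642 -1.336 -0.212
vertex -3.049 -0.047 1.435
vertex -2.1 -0.088 -1.054
endloop
endfacet
facet normal 0.192 -0.605 -0.773
outer loop
vertex -1.271 -0.233 -0.735
vertex -2.642 -1.336 -0.212
vertex -2.1 -0.088 -1.054
endloop
endfacet
facet normal -0.921 0.161 -0.354
outer loop
vertex -2.1 -0.088 -1.054
vertex -3.049 -0.047 1.435
vertex -2.508 1.201 0.593
endloop
endfacet
facet normal 0.339 0.780 -0.526
outer loop
vertex -2.508 1.201 0.593
vertex -1.271 -0.233 -0.735
vertex -2.1 -0.088 -1.054
endloop
endfacet
facet normal -0.339 -0.780 0.526
outer loop
vertex -2.642 -1.336 -0.212
vertex -2.22 -0.192 1.754
vertex -3.049 -0.047 1.435
endloop
endfacet
facet normal 0.192 -0.605 -0.773
outer loop
vertex -1.812 -1.481 0.107
vertex -2.642 -1.336 -0.212
vertex -1.271 -0.233 -0.735
endloop
endfacet
facet normal -0.339 -0.780 0.526
outer loop
vertex -1.812 -1.481 0.107
vertex -2.22 -0.192 1.754
vertex -2.642 -1.336 -0.212
endloop
endfacet
facet normal -0.192 0.605 0.773
outer loop
vertex -3.049 -0.047 1.435
vertex -2.22 -0.192 1.754
vertex -2.508 1.201 0.593
endloop
endfacet
facet normal 0.339 0.780 -0.527
outer loop
vertex -1.678 1.056 0.912
vertex -1.271 -0.233 -0.735
vertex -2.508 1.201 0.593
endloop
endfacet
facet normal -0.191 0.605 0.773
outer loop
vertex -2.508 1.201 0.593
vertex -2.22 -0.192 1.754
vertex -1.678 1.056 0.912
endloop
endfacet
facet normal 0.921 -0.161 0.354
outer loop
vertex -1.678 1.056 0.912
vertex -1.812 -1.481 0.107
vertex -1.271 -0.233 -0.735
endloop
endfacet
facet normal 0.921 -0.161 0.354
outer loop
vertex -2.22 -0.192 1.754
vertex -1.812 -1.481 0.107
vertex -1.678 1.056 0.912
endloop
endfacet

endsolid


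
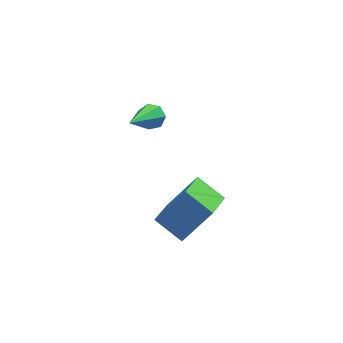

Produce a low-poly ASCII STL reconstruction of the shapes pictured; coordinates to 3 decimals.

solid 
facet normal -0.679 0.562 0.472
outer loop
vertex 1.899 -0.739 0.886
vertex 2.469 0.49 0.243
vertex 0.882 -0.921 -0.362
endloop
endfacet
facet normal -0.380 -0.819 0.429
outer loop
vertex 1.691 -1.59 -0.923
vertex 1.899 -0.739 0.886
vertex 0.882 -0.921 -0.362
endloop
endfacet
facet normal -0.679 0.562 0.472
outer loop
vertex 0.882 -0.921 -0.362
vertex 2.469 0.49 0.243
vertex 1.452 0.308 -1.005
endloop
endfacet
facet normal -0.627 -0.112 -0.771
outer loop
vertex 1.452 0.308 -1.005
vertex 1.691 -1.59 -0.923
vertex 0.882 -0.921 -0.362
endloop
endfacet
facet normal 0.627 0.112 0.771
outer loop
vertex 1.899 -0.739 0.886
vertex 3.278 -0.179 -0.318
vertex 2.469 0.49 0.243
endloop
endfacet
facet normal -0.380 -0.819 0.429
outer loop
vertex 2.708 -1.408 0.325
vertex 1.899 -0.739 0.886
vertex 1.691 -1.59 -0.923
endloop
endfacet
facet normal 0.627 0.112 0.771
outer loop
vertex 2.708 -1.408 0.325
vertex 3.278 -0.179 -0.318
vertex 1.899 -0.739 0.886
endloop
endfacet
facet normal 0.380 0.819 -0.429
outer loop
vertex 2.469 0.49 0.243
vertex 3.278 -0.179 -0.318
vertex 1.452 0.308 -1.005
endloop
endfacet
facet normal -0.627 -0.112 -0.771
outer loop
vertex 2.261 -0.361 -1.566
vertex 1.691 -1.59 -0.923
vertex 1.452 0.308 -1.005
endloop
endfacet
facet normal 0.380 0.819 -0.429
outer loop
vertex 1.452 0.308 -1.005
vertex 3.278 -0.179 -0.318
vertex 2.261 -0.361 -1.566
endloop
endfacet
facet normal 0.679 -0.562 -0.472
outer loop
vertex 2.261 -0.361 -1.566
vertex 2.708 -1.408 0.325
vertex 1.691 -1.59 -0.923
endloop
endfacet
facet normal 0.679 -0.562 -0.472
outer loop
vertex 3.278 -0.179 -0.318
vertex 2.708 -1.408 0.325
vertex 2.261 -0.361 -1.566
endloop
endfacet
facet normal 0.405 0.687 -0.603
outer loop
vertex 1.573 3.221 0.274
vertex 1.294 3.592 0.509
vertex 1.769 3.418 0.63
endloop
endfacet
facet normal 0.702 -0.712 0.008
outer loop
vertex 1.573 3.221 0.274
vertex 1.769 3.418 0.63
vertex 0.406 2.088 1.831
endloop
endfacet
facet normal 0.405 0.686 -0.604
outer loop
vertex 1.769 3.418 0.63
vertex 1.294 3.592 0.509
vertex 1.607 3.746 0.894
endloop
endfacet
facet normal 0.737 -0.164 0.656
outer loop
vertex 1.769 3.418 0.63
vertex 1.607 3.746 0.894
vertex 0.406 2.088 1.831
endloop
endfacet
facet normal 0.405 0.687 -0.604
outer loop
vertex 1.607 3.746 0.894
vertex 1.294 3.592 0.509
vertex 1.21 3.958 0.869
endloop
endfacet
facet normal 0.156 0.398 0.904
outer loop
vertex 1.607 3.746 0.894
vertex 1.21 3.958 0.869
vertex 0.406 2.088 1.831
endloop
endfacet
facet normal 0.404 0.687 -0.604
outer loop
vertex 1.21 3.958 0.869
vertex 1.294 3.592 0.509
vertex 0.875 3.894 0.572
endloop
endfacet
facet normal -0.609 0.554 0.568
outer loop
vertex 1.21 3.958 0.869
vertex 0.875 3.894 0.572
vertex 0.406 2.088 1.831
endloop
endfacet
facet normal 0.404 0.687 -0.604
outer loop
vertex 0.875 3.894 0.572
vertex 1.294 3.592 0.509
vertex 0.856 3.603 0.228
endloop
endfacet
facet normal -0.978 0.183 -0.101
outer loop
vertex 0.875 3.894 0.572
vertex 0.856 3.603 0.228
vertex 0.406 2.088 1.831
endloop
endfacet
facet normal 0.405 0.686 -0.605
outer loop
vertex 0.856 3.603 0.228
vertex 1.294 3.592 0.509
vertex 1.167 3.303 0.096
endloop
endfacet
facet normal -0.673 -0.434 -0.599
outer loop
vertex 0.856 3.603 0.228
vertex 1.167 3.303 0.096
vertex 0.406 2.088 1.831
endloop
endfacet
facet normal 0.404 0.687 -0.605
outer loop
vertex 1.167 3.303 0.096
vertex 1.294 3.592 0.509
vertex 1.573 3.221 0.274
endloop
endfacet
facet normal 0.073 -0.832 -0.550
outer loop
vertex 1.167 3.303 0.096
vertex 1.573 3.221 0.274
vertex 0.406 2.088 1.831
endloop
endfacet

endsolid


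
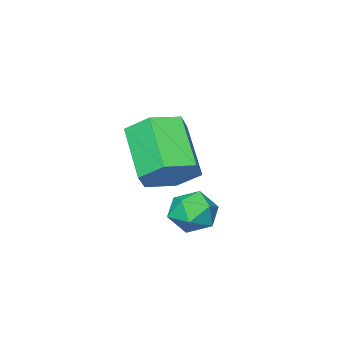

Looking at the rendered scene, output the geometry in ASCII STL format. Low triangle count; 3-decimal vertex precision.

solid 
facet normal 0.142 -0.391 0.910
outer loop
vertex -1.15 2.998 2.579
vertex -1.824 2.898 2.641
vertex -1.429 2.41 2.37
endloop
endfacet
facet normal 0.706 -0.510 0.492
outer loop
vertex -1.15 2.998 2.579
vertex -1.429 2.41 2.37
vertex -0.947 2.712 1.992
endloop
endfacet
facet normal 0.955 0.121 0.271
outer loop
vertex -1.15 2.998 2.579
vertex -0.947 2.712 1.992
vertex -1.043 3.388 2.029
endloop
endfacet
facet normal 0.543 0.632 0.554
outer loop
vertex -1.15 2.998 2.579
vertex -1.043 3.388 2.029
vertex -1.585 3.503 2.429
endloop
endfacet
facet normal 0.040 0.316 0.948
outer loop
vertex -1.15 2.998 2.579
vertex -1.585 3.503 2.429
vertex -1.824 2.898 2.641
endloop
endfacet
facet normal 0.482 -0.872 -0.082
outer loop
vertex -0.947 2.712 1.992
vertex -1.429 2.41 2.37
vertex -1.495 2.437 1.691
endloop
endfacet
facet normal -0.431 -0.679 0.594
outer loop
vertex -1.429 2.41 2.37
vertex -1.824 2.898 2.641
vertex -2.037 2.552 2.091
endloop
endfacet
facet normal -0.594 0.465 0.657
outer loop
vertex -1.824 2.898 2.641
vertex -1.585 3.503 2.429
vertex -2.133 3.228 2.128
endloop
endfacet
facet normal 0.220 0.975 0.017
outer loop
vertex -1.585 3.503 2.429
vertex -1.043 3.388 2.029
vertex -1.651 3.53 1.75
endloop
endfacet
facet normal 0.887 0.150 -0.438
outer loop
vertex -1.043 3.388 2.029
vertex -0.947 2.712 1.992
vertex -1.256 3.042 1.479
endloop
endfacet
facet normal -0.543 -0.632 -0.554
outer loop
vertex -1.93 2.942 1.541
vertex -1.495 2.437 1.691
vertex -2.037 2.552 2.091
endloop
endfacet
facet normal -0.955 -0.121 -0.271
outer loop
vertex -1.93 2.942 1.541
vertex -2.037 2.552 2.091
vertex -2.133 3.228 2.128
endloop
endfacet
facet normal -0.706 0.510 -0.492
outer loop
vertex -1.93 2.942 1.541
vertex -2.133 3.228 2.128
vertex -1.651 3.53 1.75
endloop
endfacet
facet normal -0.142 0.391 -0.910
outer loop
vertex -1.93 2.942 1.541
vertex -1.651 3.53 1.75
vertex -1.256 3.042 1.479
endloop
endfacet
facet normal -0.040 -0.316 -0.948
outer loop
vertex -1.93 2.942 1.541
vertex -1.256 3.042 1.479
vertex -1.495 2.437 1.691
endloop
endfacet
facet normal -0.220 -0.975 -0.017
outer loop
vertex -2.037 2.552 2.091
vertex -1.495 2.437 1.691
vertex -1.429 2.41 2.37
endloop
endfacet
facet normal -0.887 -0.150 0.438
outer loop
vertex -2.133 3.228 2.128
vertex -2.037 2.552 2.091
vertex -1.824 2.898 2.641
endloop
endfacet
facet normal -0.482 0.872 0.082
outer loop
vertex -1.651 3.53 1.75
vertex -2.133 3.228 2.128
vertex -1.585 3.503 2.429
endloop
endfacet
facet normal 0.431 0.679 -0.594
outer loop
vertex -1.256 3.042 1.479
vertex -1.651 3.53 1.75
vertex -1.043 3.388 2.029
endloop
endfacet
facet normal 0.594 -0.465 -0.657
outer loop
vertex -1.495 2.437 1.691
vertex -1.256 3.042 1.479
vertex -0.947 2.712 1.992
endloop
endfacet
facet normal 0.324 0.680 -0.658
outer loop
vertex -1.878 1.562 2.98
vertex -2.388 1.221 2.377
vertex -2.682 1.851 2.883
endloop
endfacet
facet normal 0.145 0.652 0.744
outer loop
vertex -1.878 1.562 2.98
vertex -2.682 1.851 2.883
vertex -2.443 0.38 4.126
endloop
endfacet
facet normal 0.145 0.652 0.744
outer loop
vertex -2.443 0.38 4.126
vertex -2.682 1.851 2.883
vertex -3.247 0.67 4.028
endloop
endfacet
facet normal -0.325 -0.679 0.658
outer loop
vertex -2.443 0.38 4.126
vertex -3.247 0.67 4.028
vertex -2.952 0.039 3.523
endloop
endfacet
facet normal 0.324 0.680 -0.658
outer loop
vertex -2.682 1.851 2.883
vertex -2.388 1.221 2.377
vertex -3.192 1.51 2.28
endloop
endfacet
facet normal -0.737 0.618 0.274
outer loop
vertex -2.682 1.851 2.883
vertex -3.192 1.51 2.28
vertex -3.247 0.67 4.028
endloop
endfacet
facet normal -0.738 0.617 0.273
outer loop
vertex -3.247 0.67 4.028
vertex -3.192 1.51 2.28
vertex -3.756 0.328 3.425
endloop
endfacet
facet normal -0.324 -0.679 0.659
outer loop
vertex -3.247 0.67 4.028
vertex -3.756 0.328 3.425
vertex -2.952 0.039 3.523
endloop
endfacet
facet normal 0.324 0.680 -0.658
outer loop
vertex -3.192 1.51 2.28
vertex -2.388 1.221 2.377
vertex -2.897 0.88 1.774
endloop
endfacet
facet normal -0.882 -0.035 -0.470
outer loop
vertex -3.192 1.51 2.28
vertex -2.897 0.88 1.774
vertex -3.756 0.328 3.425
endloop
endfacet
facet normal -0.882 -0.034 -0.470
outer loop
vertex -3.756 0.328 3.425
vertex -2.897 0.88 1.774
vertex -3.462 -0.302 2.92
endloop
endfacet
facet normal -0.324 -0.679 0.658
outer loop
vertex -3.756 0.328 3.425
vertex -3.462 -0.302 2.92
vertex -2.952 0.039 3.523
endloop
endfacet
facet normal 0.325 0.679 -0.658
outer loop
vertex -2.897 0.88 1.774
vertex -2.388 1.221 2.377
vertex -2.093 0.59 1.872
endloop
endfacet
facet normal -0.145 -0.652 -0.744
outer loop
vertex -2.897 0.88 1.774
vertex -2.093 0.59 1.872
vertex -3.462 -0.302 2.92
endloop
endfacet
facet normal -0.145 -0.652 -0.744
outer loop
vertex -3.462 -0.302 2.92
vertex -2.093 0.59 1.872
vertex -2.658 -0.591 3.017
endloop
endfacet
facet normal -0.324 -0.680 0.658
outer loop
vertex -3.462 -0.302 2.92
vertex -2.658 -0.591 3.017
vertex -2.952 0.039 3.523
endloop
endfacet
facet normal 0.324 0.679 -0.659
outer loop
vertex -2.093 0.59 1.872
vertex -2.388 1.221 2.377
vertex -1.584 0.932 2.475
endloop
endfacet
facet normal 0.738 -0.617 -0.273
outer loop
vertex -2.093 0.59 1.872
vertex -1.584 0.932 2.475
vertex -2.658 -0.591 3.017
endloop
endfacet
facet normal 0.737 -0.617 -0.274
outer loop
vertex -2.658 -0.591 3.017
vertex -1.584 0.932 2.475
vertex -2.148 -0.25 3.62
endloop
endfacet
facet normal -0.324 -0.680 0.658
outer loop
vertex -2.658 -0.591 3.017
vertex -2.148 -0.25 3.62
vertex -2.952 0.039 3.523
endloop
endfacet
facet normal 0.324 0.679 -0.658
outer loop
vertex -1.584 0.932 2.475
vertex -2.388 1.221 2.377
vertex -1.878 1.562 2.98
endloop
endfacet
facet normal 0.882 0.035 0.470
outer loop
vertex -1.584 0.932 2.475
vertex -1.878 1.562 2.98
vertex -2.148 -0.25 3.62
endloop
endfacet
facet normal 0.882 0.035 0.471
outer loop
vertex -2.148 -0.25 3.62
vertex -1.878 1.562 2.98
vertex -2.443 0.38 4.126
endloop
endfacet
facet normal -0.324 -0.680 0.658
outer loop
vertex -2.148 -0.25 3.62
vertex -2.443 0.38 4.126
vertex -2.952 0.039 3.523
endloop
endfacet

endsolid


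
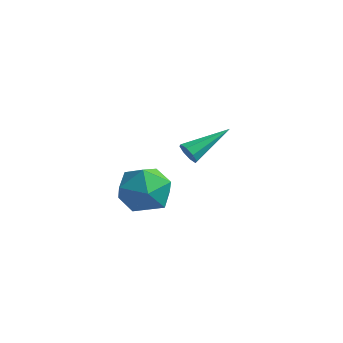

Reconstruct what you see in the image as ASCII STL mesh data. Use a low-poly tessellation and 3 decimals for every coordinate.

solid 
facet normal -0.412 -0.831 -0.374
outer loop
vertex 3.686 1.607 -0.245
vertex 3.4 1.555 0.186
vertex 3.335 1.793 -0.271
endloop
endfacet
facet normal 0.322 0.494 -0.807
outer loop
vertex 3.686 1.607 -0.245
vertex 3.335 1.793 -0.271
vertex 4.2 3.165 0.914
endloop
endfacet
facet normal -0.414 -0.830 -0.374
outer loop
vertex 3.335 1.793 -0.271
vertex 3.4 1.555 0.186
vertex 3.023 1.84 -0.03
endloop
endfacet
facet normal -0.347 0.729 -0.591
outer loop
vertex 3.335 1.793 -0.271
vertex 3.023 1.84 -0.03
vertex 4.2 3.165 0.914
endloop
endfacet
facet normal -0.412 -0.830 -0.376
outer loop
vertex 3.023 1.84 -0.03
vertex 3.4 1.555 0.186
vertex 2.931 1.719 0.338
endloop
endfacet
facet normal -0.756 0.654 0.026
outer loop
vertex 3.023 1.84 -0.03
vertex 2.931 1.719 0.338
vertex 4.2 3.165 0.914
endloop
endfacet
facet normal -0.412 -0.830 -0.375
outer loop
vertex 2.931 1.719 0.338
vertex 3.4 1.555 0.186
vertex 3.114 1.502 0.617
endloop
endfacet
facet normal -0.664 0.313 0.679
outer loop
vertex 2.931 1.719 0.338
vertex 3.114 1.502 0.617
vertex 4.2 3.165 0.914
endloop
endfacet
facet normal -0.411 -0.831 -0.375
outer loop
vertex 3.114 1.502 0.617
vertex 3.4 1.555 0.186
vertex 3.465 1.316 0.644
endloop
endfacet
facet normal -0.126 -0.094 0.988
outer loop
vertex 3.114 1.502 0.617
vertex 3.465 1.316 0.644
vertex 4.2 3.165 0.914
endloop
endfacet
facet normal -0.412 -0.831 -0.375
outer loop
vertex 3.465 1.316 0.644
vertex 3.4 1.555 0.186
vertex 3.778 1.27 0.402
endloop
endfacet
facet normal 0.547 -0.330 0.770
outer loop
vertex 3.465 1.316 0.644
vertex 3.778 1.27 0.402
vertex 4.2 3.165 0.914
endloop
endfacet
facet normal -0.413 -0.831 -0.373
outer loop
vertex 3.778 1.27 0.402
vertex 3.4 1.555 0.186
vertex 3.869 1.39 0.034
endloop
endfacet
facet normal 0.955 -0.254 0.153
outer loop
vertex 3.778 1.27 0.402
vertex 3.869 1.39 0.034
vertex 4.2 3.165 0.914
endloop
endfacet
facet normal -0.413 -0.830 -0.374
outer loop
vertex 3.869 1.39 0.034
vertex 3.4 1.555 0.186
vertex 3.686 1.607 -0.245
endloop
endfacet
facet normal 0.863 0.086 -0.499
outer loop
vertex 3.869 1.39 0.034
vertex 3.686 1.607 -0.245
vertex 4.2 3.165 0.914
endloop
endfacet
facet normal -0.422 0.414 0.807
outer loop
vertex 2.804 -1.717 0.855
vertex 3.724 -1.954 1.458
vertex 3.646 -0.973 0.914
endloop
endfacet
facet normal -0.656 0.725 0.209
outer loop
vertex 2.804 -1.717 0.855
vertex 3.646 -0.973 0.914
vertex 3.127 -1.159 -0.067
endloop
endfacet
facet normal -0.954 0.222 -0.200
outer loop
vertex 2.804 -1.717 0.855
vertex 3.127 -1.159 -0.067
vertex 2.885 -2.256 -0.129
endloop
endfacet
facet normal -0.905 -0.400 0.145
outer loop
vertex 2.804 -1.717 0.855
vertex 2.885 -2.256 -0.129
vertex 3.253 -2.747 0.814
endloop
endfacet
facet normal -0.576 -0.282 0.768
outer loop
vertex 2.804 -1.717 0.855
vertex 3.253 -2.747 0.814
vertex 3.724 -1.954 1.458
endloop
endfacet
facet normal -0.089 0.986 -0.140
outer loop
vertex 3.127 -1.159 -0.067
vertex 3.646 -0.973 0.914
vertex 4.247 -1.053 -0.034
endloop
endfacet
facet normal 0.288 0.482 0.828
outer loop
vertex 3.646 -0.973 0.914
vertex 3.724 -1.954 1.458
vertex 4.615 -1.544 0.909
endloop
endfacet
facet normal 0.038 -0.644 0.764
outer loop
vertex 3.724 -1.954 1.458
vertex 3.253 -2.747 0.814
vertex 4.373 -2.641 0.847
endloop
endfacet
facet normal -0.493 -0.835 -0.242
outer loop
vertex 3.253 -2.747 0.814
vertex 2.885 -2.256 -0.129
vertex 3.854 -2.827 -0.134
endloop
endfacet
facet normal -0.573 0.172 -0.801
outer loop
vertex 2.885 -2.256 -0.129
vertex 3.127 -1.159 -0.067
vertex 3.776 -1.846 -0.678
endloop
endfacet
facet normal 0.905 0.400 -0.145
outer loop
vertex 4.696 -2.083 -0.075
vertex 4.247 -1.053 -0.034
vertex 4.615 -1.544 0.909
endloop
endfacet
facet normal 0.954 -0.222 0.200
outer loop
vertex 4.696 -2.083 -0.075
vertex 4.615 -1.544 0.909
vertex 4.373 -2.641 0.847
endloop
endfacet
facet normal 0.656 -0.725 -0.209
outer loop
vertex 4.696 -2.083 -0.075
vertex 4.373 -2.641 0.847
vertex 3.854 -2.827 -0.134
endloop
endfacet
facet normal 0.422 -0.414 -0.807
outer loop
vertex 4.696 -2.083 -0.075
vertex 3.854 -2.827 -0.134
vertex 3.776 -1.846 -0.678
endloop
endfacet
facet normal 0.576 0.282 -0.768
outer loop
vertex 4.696 -2.083 -0.075
vertex 3.776 -1.846 -0.678
vertex 4.247 -1.053 -0.034
endloop
endfacet
facet normal 0.493 0.835 0.242
outer loop
vertex 4.615 -1.544 0.909
vertex 4.247 -1.053 -0.034
vertex 3.646 -0.973 0.914
endloop
endfacet
facet normal 0.573 -0.172 0.801
outer loop
vertex 4.373 -2.641 0.847
vertex 4.615 -1.544 0.909
vertex 3.724 -1.954 1.458
endloop
endfacet
facet normal 0.089 -0.986 0.140
outer loop
vertex 3.854 -2.827 -0.134
vertex 4.373 -2.641 0.847
vertex 3.253 -2.747 0.814
endloop
endfacet
facet normal -0.288 -0.482 -0.828
outer loop
vertex 3.776 -1.846 -0.678
vertex 3.854 -2.827 -0.134
vertex 2.885 -2.256 -0.129
endloop
endfacet
facet normal -0.038 0.644 -0.764
outer loop
vertex 4.247 -1.053 -0.034
vertex 3.776 -1.846 -0.678
vertex 3.127 -1.159 -0.067
endloop
endfacet

endsolid


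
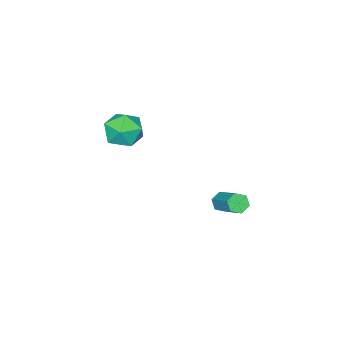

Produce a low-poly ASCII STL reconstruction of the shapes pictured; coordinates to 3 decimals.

solid 
facet normal -0.540 0.396 0.743
outer loop
vertex 0.017 -1.901 4.002
vertex -0.646 -2.742 3.968
vertex 0.215 -2.764 4.606
endloop
endfacet
facet normal 0.144 0.589 0.795
outer loop
vertex 0.017 -1.901 4.002
vertex 0.215 -2.764 4.606
vertex 1.019 -2.272 4.095
endloop
endfacet
facet normal 0.325 0.926 0.192
outer loop
vertex 0.017 -1.901 4.002
vertex 1.019 -2.272 4.095
vertex 0.655 -1.946 3.141
endloop
endfacet
facet normal -0.248 0.940 -0.233
outer loop
vertex 0.017 -1.901 4.002
vertex 0.655 -1.946 3.141
vertex -0.375 -2.237 3.062
endloop
endfacet
facet normal -0.783 0.613 0.107
outer loop
vertex 0.017 -1.901 4.002
vertex -0.375 -2.237 3.062
vertex -0.646 -2.742 3.968
endloop
endfacet
facet normal 0.538 -0.004 0.843
outer loop
vertex 1.019 -2.272 4.095
vertex 0.215 -2.764 4.606
vertex 0.975 -3.343 4.118
endloop
endfacet
facet normal -0.570 -0.317 0.758
outer loop
vertex 0.215 -2.764 4.606
vertex -0.646 -2.742 3.968
vertex -0.055 -3.634 4.039
endloop
endfacet
facet normal -0.963 0.034 -0.269
outer loop
vertex -0.646 -2.742 3.968
vertex -0.375 -2.237 3.062
vertex -0.419 -3.308 3.085
endloop
endfacet
facet normal -0.097 0.564 -0.820
outer loop
vertex -0.375 -2.237 3.062
vertex 0.655 -1.946 3.141
vertex 0.385 -2.816 2.574
endloop
endfacet
facet normal 0.831 0.540 -0.133
outer loop
vertex 0.655 -1.946 3.141
vertex 1.019 -2.272 4.095
vertex 1.246 -2.838 3.212
endloop
endfacet
facet normal 0.248 -0.940 0.233
outer loop
vertex 0.583 -3.679 3.178
vertex 0.975 -3.343 4.118
vertex -0.055 -3.634 4.039
endloop
endfacet
facet normal -0.325 -0.926 -0.192
outer loop
vertex 0.583 -3.679 3.178
vertex -0.055 -3.634 4.039
vertex -0.419 -3.308 3.085
endloop
endfacet
facet normal -0.144 -0.589 -0.795
outer loop
vertex 0.583 -3.679 3.178
vertex -0.419 -3.308 3.085
vertex 0.385 -2.816 2.574
endloop
endfacet
facet normal 0.540 -0.396 -0.743
outer loop
vertex 0.583 -3.679 3.178
vertex 0.385 -2.816 2.574
vertex 1.246 -2.838 3.212
endloop
endfacet
facet normal 0.783 -0.613 -0.107
outer loop
vertex 0.583 -3.679 3.178
vertex 1.246 -2.838 3.212
vertex 0.975 -3.343 4.118
endloop
endfacet
facet normal 0.097 -0.564 0.820
outer loop
vertex -0.055 -3.634 4.039
vertex 0.975 -3.343 4.118
vertex 0.215 -2.764 4.606
endloop
endfacet
facet normal -0.831 -0.540 0.133
outer loop
vertex -0.419 -3.308 3.085
vertex -0.055 -3.634 4.039
vertex -0.646 -2.742 3.968
endloop
endfacet
facet normal -0.538 0.004 -0.843
outer loop
vertex 0.385 -2.816 2.574
vertex -0.419 -3.308 3.085
vertex -0.375 -2.237 3.062
endloop
endfacet
facet normal 0.570 0.317 -0.758
outer loop
vertex 1.246 -2.838 3.212
vertex 0.385 -2.816 2.574
vertex 0.655 -1.946 3.141
endloop
endfacet
facet normal 0.963 -0.034 0.269
outer loop
vertex 0.975 -3.343 4.118
vertex 1.246 -2.838 3.212
vertex 1.019 -2.272 4.095
endloop
endfacet
facet normal -0.283 -0.765 -0.579
outer loop
vertex -0.538 2.089 0.321
vertex -1.038 2.101 0.55
vertex -0.933 2.402 0.101
endloop
endfacet
facet normal 0.636 0.304 -0.710
outer loop
vertex -0.538 2.089 0.321
vertex -0.933 2.402 0.101
vertex -0.022 3.488 1.382
endloop
endfacet
facet normal 0.636 0.304 -0.710
outer loop
vertex -0.022 3.488 1.382
vertex -0.933 2.402 0.101
vertex -0.417 3.801 1.162
endloop
endfacet
facet normal 0.282 0.764 0.581
outer loop
vertex -0.022 3.488 1.382
vertex -0.417 3.801 1.162
vertex -0.522 3.499 1.61
endloop
endfacet
facet normal -0.281 -0.765 -0.579
outer loop
vertex -0.933 2.402 0.101
vertex -1.038 2.101 0.55
vertex -1.434 2.413 0.33
endloop
endfacet
facet normal -0.306 0.644 -0.701
outer loop
vertex -0.933 2.402 0.101
vertex -1.434 2.413 0.33
vertex -0.417 3.801 1.162
endloop
endfacet
facet normal -0.307 0.645 -0.700
outer loop
vertex -0.417 3.801 1.162
vertex -1.434 2.413 0.33
vertex -0.917 3.812 1.391
endloop
endfacet
facet normal 0.283 0.763 0.581
outer loop
vertex -0.417 3.801 1.162
vertex -0.917 3.812 1.391
vertex -0.522 3.499 1.61
endloop
endfacet
facet normal -0.281 -0.765 -0.579
outer loop
vertex -1.434 2.413 0.33
vertex -1.038 2.101 0.55
vertex -1.538 2.112 0.778
endloop
endfacet
facet normal -0.940 0.340 0.010
outer loop
vertex -1.434 2.413 0.33
vertex -1.538 2.112 0.778
vertex -0.917 3.812 1.391
endloop
endfacet
facet normal -0.940 0.340 0.008
outer loop
vertex -0.917 3.812 1.391
vertex -1.538 2.112 0.778
vertex -1.022 3.511 1.839
endloop
endfacet
facet normal 0.284 0.764 0.580
outer loop
vertex -0.917 3.812 1.391
vertex -1.022 3.511 1.839
vertex -0.522 3.499 1.61
endloop
endfacet
facet normal -0.282 -0.764 -0.581
outer loop
vertex -1.538 2.112 0.778
vertex -1.038 2.101 0.55
vertex -1.143 1.799 0.998
endloop
endfacet
facet normal -0.636 -0.304 0.710
outer loop
vertex -1.538 2.112 0.778
vertex -1.143 1.799 0.998
vertex -1.022 3.511 1.839
endloop
endfacet
facet normal -0.636 -0.304 0.710
outer loop
vertex -1.022 3.511 1.839
vertex -1.143 1.799 0.998
vertex -0.627 3.198 2.059
endloop
endfacet
facet normal 0.283 0.765 0.579
outer loop
vertex -1.022 3.511 1.839
vertex -0.627 3.198 2.059
vertex -0.522 3.499 1.61
endloop
endfacet
facet normal -0.283 -0.763 -0.581
outer loop
vertex -1.143 1.799 0.998
vertex -1.038 2.101 0.55
vertex -0.643 1.788 0.769
endloop
endfacet
facet normal 0.307 -0.644 0.701
outer loop
vertex -1.143 1.799 0.998
vertex -0.643 1.788 0.769
vertex -0.627 3.198 2.059
endloop
endfacet
facet normal 0.306 -0.644 0.701
outer loop
vertex -0.627 3.198 2.059
vertex -0.643 1.788 0.769
vertex -0.126 3.187 1.83
endloop
endfacet
facet normal 0.281 0.765 0.579
outer loop
vertex -0.627 3.198 2.059
vertex -0.126 3.187 1.83
vertex -0.522 3.499 1.61
endloop
endfacet
facet normal -0.284 -0.764 -0.580
outer loop
vertex -0.643 1.788 0.769
vertex -1.038 2.101 0.55
vertex -0.538 2.089 0.321
endloop
endfacet
facet normal 0.940 -0.341 -0.009
outer loop
vertex -0.643 1.788 0.769
vertex -0.538 2.089 0.321
vertex -0.126 3.187 1.83
endloop
endfacet
facet normal 0.941 -0.340 -0.010
outer loop
vertex -0.126 3.187 1.83
vertex -0.538 2.089 0.321
vertex -0.022 3.488 1.382
endloop
endfacet
facet normal 0.281 0.765 0.579
outer loop
vertex -0.126 3.187 1.83
vertex -0.022 3.488 1.382
vertex -0.522 3.499 1.61
endloop
endfacet

endsolid


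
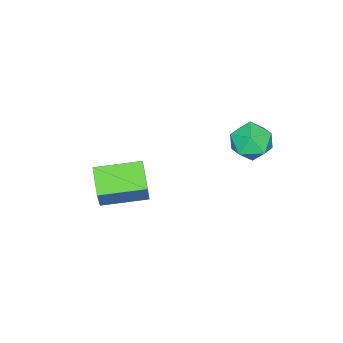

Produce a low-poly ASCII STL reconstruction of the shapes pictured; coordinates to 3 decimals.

solid 
facet normal -0.454 -0.230 -0.861
outer loop
vertex 2.884 -3.044 -2.733
vertex 1.747 -1.508 -2.543
vertex 3.762 -2.312 -3.392
endloop
endfacet
facet normal 0.592 -0.800 -0.099
outer loop
vertex 4.593 -1.892 -1.817
vertex 2.884 -3.044 -2.733
vertex 3.762 -2.312 -3.392
endloop
endfacet
facet normal -0.454 -0.230 -0.861
outer loop
vertex 3.762 -2.312 -3.392
vertex 1.747 -1.508 -2.543
vertex 2.625 -0.776 -3.202
endloop
endfacet
facet normal 0.666 0.555 -0.499
outer loop
vertex 2.625 -0.776 -3.202
vertex 4.593 -1.892 -1.817
vertex 3.762 -2.312 -3.392
endloop
endfacet
facet normal -0.666 -0.555 0.499
outer loop
vertex 2.884 -3.044 -2.733
vertex 2.578 -1.088 -0.968
vertex 1.747 -1.508 -2.543
endloop
endfacet
facet normal 0.592 -0.800 -0.099
outer loop
vertex 3.715 -2.624 -1.158
vertex 2.884 -3.044 -2.733
vertex 4.593 -1.892 -1.817
endloop
endfacet
facet normal -0.666 -0.555 0.499
outer loop
vertex 3.715 -2.624 -1.158
vertex 2.578 -1.088 -0.968
vertex 2.884 -3.044 -2.733
endloop
endfacet
facet normal -0.592 0.800 0.099
outer loop
vertex 1.747 -1.508 -2.543
vertex 2.578 -1.088 -0.968
vertex 2.625 -0.776 -3.202
endloop
endfacet
facet normal 0.666 0.555 -0.499
outer loop
vertex 3.456 -0.356 -1.627
vertex 4.593 -1.892 -1.817
vertex 2.625 -0.776 -3.202
endloop
endfacet
facet normal -0.592 0.800 0.099
outer loop
vertex 2.625 -0.776 -3.202
vertex 2.578 -1.088 -0.968
vertex 3.456 -0.356 -1.627
endloop
endfacet
facet normal 0.454 0.230 0.861
outer loop
vertex 3.456 -0.356 -1.627
vertex 3.715 -2.624 -1.158
vertex 4.593 -1.892 -1.817
endloop
endfacet
facet normal 0.454 0.230 0.861
outer loop
vertex 2.578 -1.088 -0.968
vertex 3.715 -2.624 -1.158
vertex 3.456 -0.356 -1.627
endloop
endfacet
facet normal 0.270 -0.329 0.905
outer loop
vertex 1.138 2.758 1.13
vertex 0.305 2.295 1.21
vertex 1.061 1.854 0.824
endloop
endfacet
facet normal 0.840 -0.237 0.488
outer loop
vertex 1.138 2.758 1.13
vertex 1.061 1.854 0.824
vertex 1.544 2.496 0.303
endloop
endfacet
facet normal 0.851 0.446 0.277
outer loop
vertex 1.138 2.758 1.13
vertex 1.544 2.496 0.303
vertex 1.085 3.333 0.367
endloop
endfacet
facet normal 0.287 0.775 0.564
outer loop
vertex 1.138 2.758 1.13
vertex 1.085 3.333 0.367
vertex 0.319 3.209 0.927
endloop
endfacet
facet normal -0.073 0.296 0.952
outer loop
vertex 1.138 2.758 1.13
vertex 0.319 3.209 0.927
vertex 0.305 2.295 1.21
endloop
endfacet
facet normal 0.759 -0.645 -0.091
outer loop
vertex 1.544 2.496 0.303
vertex 1.061 1.854 0.824
vertex 0.961 1.871 -0.127
endloop
endfacet
facet normal -0.165 -0.795 0.584
outer loop
vertex 1.061 1.854 0.824
vertex 0.305 2.295 1.21
vertex 0.195 1.747 0.433
endloop
endfacet
facet normal -0.719 0.216 0.661
outer loop
vertex 0.305 2.295 1.21
vertex 0.319 3.209 0.927
vertex -0.264 2.584 0.497
endloop
endfacet
facet normal -0.137 0.990 0.032
outer loop
vertex 0.319 3.209 0.927
vertex 1.085 3.333 0.367
vertex 0.219 3.226 -0.024
endloop
endfacet
facet normal 0.776 0.459 -0.433
outer loop
vertex 1.085 3.333 0.367
vertex 1.544 2.496 0.303
vertex 0.975 2.785 -0.41
endloop
endfacet
facet normal -0.287 -0.775 -0.564
outer loop
vertex 0.142 2.322 -0.33
vertex 0.961 1.871 -0.127
vertex 0.195 1.747 0.433
endloop
endfacet
facet normal -0.851 -0.446 -0.277
outer loop
vertex 0.142 2.322 -0.33
vertex 0.195 1.747 0.433
vertex -0.264 2.584 0.497
endloop
endfacet
facet normal -0.840 0.237 -0.488
outer loop
vertex 0.142 2.322 -0.33
vertex -0.264 2.584 0.497
vertex 0.219 3.226 -0.024
endloop
endfacet
facet normal -0.270 0.329 -0.905
outer loop
vertex 0.142 2.322 -0.33
vertex 0.219 3.226 -0.024
vertex 0.975 2.785 -0.41
endloop
endfacet
facet normal 0.073 -0.296 -0.952
outer loop
vertex 0.142 2.322 -0.33
vertex 0.975 2.785 -0.41
vertex 0.961 1.871 -0.127
endloop
endfacet
facet normal 0.137 -0.990 -0.032
outer loop
vertex 0.195 1.747 0.433
vertex 0.961 1.871 -0.127
vertex 1.061 1.854 0.824
endloop
endfacet
facet normal -0.776 -0.459 0.433
outer loop
vertex -0.264 2.584 0.497
vertex 0.195 1.747 0.433
vertex 0.305 2.295 1.21
endloop
endfacet
facet normal -0.759 0.645 0.091
outer loop
vertex 0.219 3.226 -0.024
vertex -0.264 2.584 0.497
vertex 0.319 3.209 0.927
endloop
endfacet
facet normal 0.165 0.795 -0.584
outer loop
vertex 0.975 2.785 -0.41
vertex 0.219 3.226 -0.024
vertex 1.085 3.333 0.367
endloop
endfacet
facet normal 0.719 -0.216 -0.661
outer loop
vertex 0.961 1.871 -0.127
vertex 0.975 2.785 -0.41
vertex 1.544 2.496 0.303
endloop
endfacet

endsolid
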